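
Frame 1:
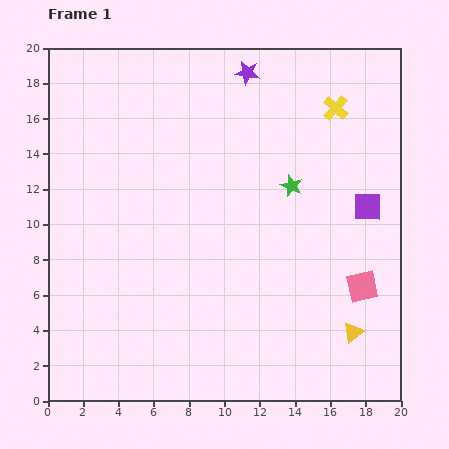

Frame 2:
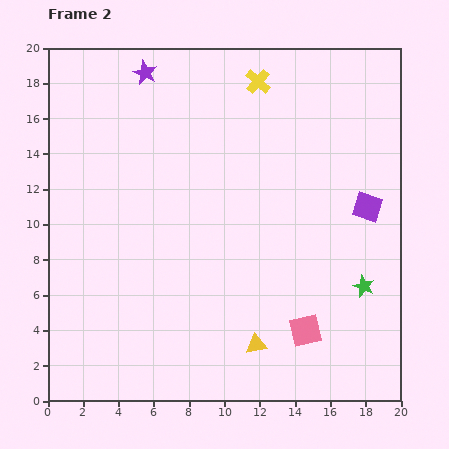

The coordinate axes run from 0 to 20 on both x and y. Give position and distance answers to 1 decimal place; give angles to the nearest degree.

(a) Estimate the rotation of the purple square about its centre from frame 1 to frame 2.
17° clockwise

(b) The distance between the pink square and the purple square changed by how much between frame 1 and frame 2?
+3.3

Distance in frame 1: 4.5. Distance in frame 2: 7.8.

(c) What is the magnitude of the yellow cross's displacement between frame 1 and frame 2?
4.6

The yellow cross moved from (16.3, 16.6) to (11.9, 18.1), a distance of √(4.4² + 1.5²) ≈ 4.6.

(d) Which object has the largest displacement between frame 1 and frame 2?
the green star

(moved 7.0; next 5.8)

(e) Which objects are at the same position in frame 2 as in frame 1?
the purple square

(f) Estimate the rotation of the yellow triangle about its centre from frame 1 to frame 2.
28° clockwise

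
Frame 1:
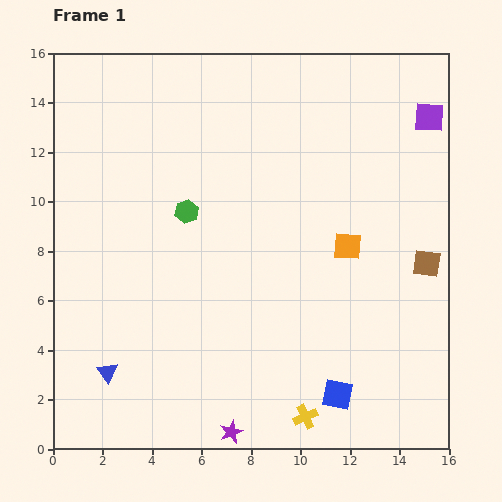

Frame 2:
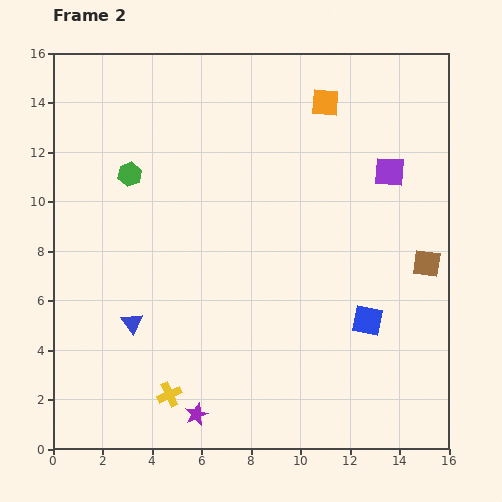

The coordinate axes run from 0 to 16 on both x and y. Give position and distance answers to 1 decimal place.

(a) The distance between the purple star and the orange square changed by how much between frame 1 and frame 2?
+4.7

Distance in frame 1: 8.9. Distance in frame 2: 13.6.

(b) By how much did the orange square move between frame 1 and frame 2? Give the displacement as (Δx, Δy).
(-0.9, 5.8)

The orange square was at (11.9, 8.2) in frame 1 and (11.0, 14.0) in frame 2.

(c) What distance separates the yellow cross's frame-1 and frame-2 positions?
5.6

The yellow cross moved from (10.2, 1.3) to (4.7, 2.2), a distance of √(5.5² + 0.9²) ≈ 5.6.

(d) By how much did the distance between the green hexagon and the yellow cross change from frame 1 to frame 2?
-0.6

Distance in frame 1: 9.6. Distance in frame 2: 9.0.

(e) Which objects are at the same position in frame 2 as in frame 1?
the brown square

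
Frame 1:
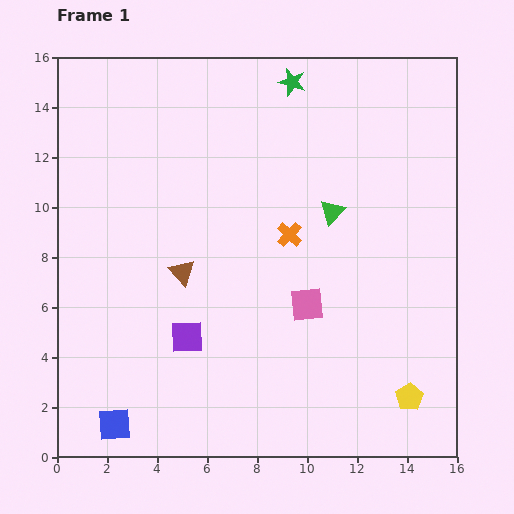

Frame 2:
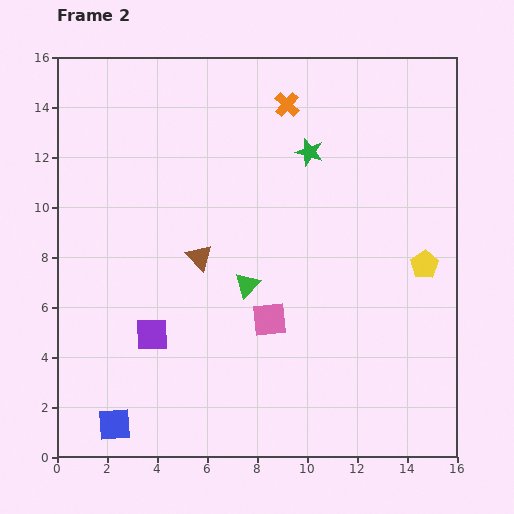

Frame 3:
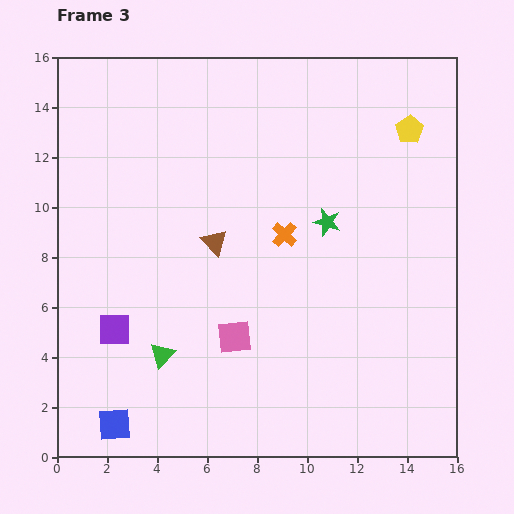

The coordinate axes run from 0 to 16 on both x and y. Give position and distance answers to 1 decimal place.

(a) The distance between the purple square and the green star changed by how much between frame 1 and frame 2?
-1.4

Distance in frame 1: 11.0. Distance in frame 2: 9.6.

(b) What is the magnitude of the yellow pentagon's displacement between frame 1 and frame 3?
10.7

The yellow pentagon moved from (14.1, 2.4) to (14.1, 13.1), a distance of √(0.0² + 10.7²) ≈ 10.7.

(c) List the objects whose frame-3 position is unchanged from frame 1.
the blue square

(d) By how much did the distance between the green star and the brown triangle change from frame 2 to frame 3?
-1.5

Distance in frame 2: 6.1. Distance in frame 3: 4.6.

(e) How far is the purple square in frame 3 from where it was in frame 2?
1.5

The purple square moved from (3.8, 4.9) to (2.3, 5.1), a distance of √(1.5² + 0.2²) ≈ 1.5.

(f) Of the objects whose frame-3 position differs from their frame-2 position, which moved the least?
the brown triangle

(moved 0.8)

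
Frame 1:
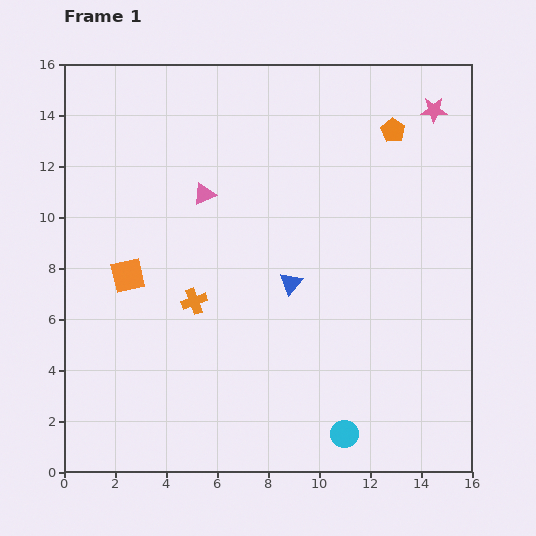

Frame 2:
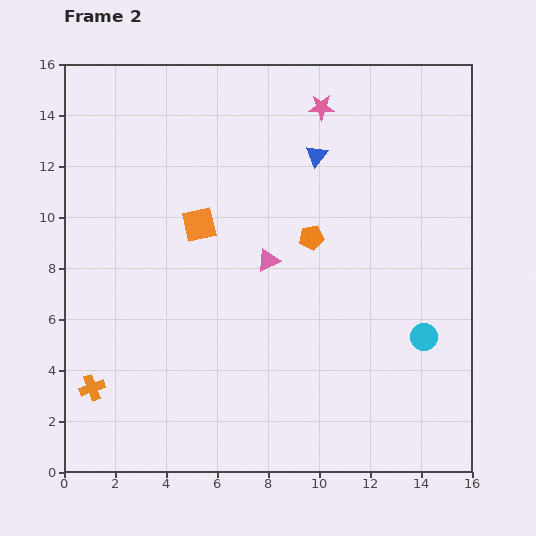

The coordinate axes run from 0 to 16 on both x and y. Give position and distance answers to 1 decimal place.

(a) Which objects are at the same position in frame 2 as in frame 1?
none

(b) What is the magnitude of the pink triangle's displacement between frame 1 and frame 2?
3.6

The pink triangle moved from (5.5, 10.9) to (8.0, 8.3), a distance of √(2.5² + 2.6²) ≈ 3.6.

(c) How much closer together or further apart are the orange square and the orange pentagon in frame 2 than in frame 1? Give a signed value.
-7.5

Distance in frame 1: 11.9. Distance in frame 2: 4.4.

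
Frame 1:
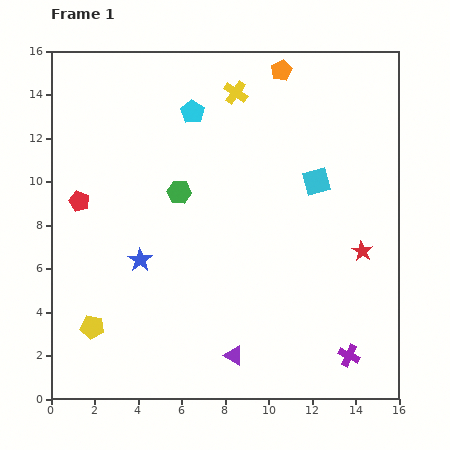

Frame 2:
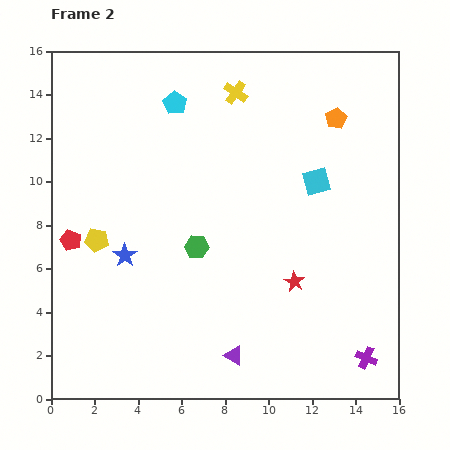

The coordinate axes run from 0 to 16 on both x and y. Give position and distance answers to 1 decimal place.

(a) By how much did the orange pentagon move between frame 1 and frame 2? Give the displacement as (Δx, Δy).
(2.5, -2.2)

The orange pentagon was at (10.6, 15.1) in frame 1 and (13.1, 12.9) in frame 2.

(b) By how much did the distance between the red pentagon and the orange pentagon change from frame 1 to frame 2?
+2.3

Distance in frame 1: 11.1. Distance in frame 2: 13.4.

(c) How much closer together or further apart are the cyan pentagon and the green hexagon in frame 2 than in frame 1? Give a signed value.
+3.0

Distance in frame 1: 3.7. Distance in frame 2: 6.7.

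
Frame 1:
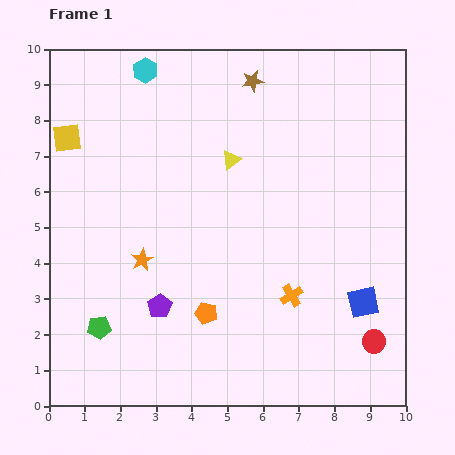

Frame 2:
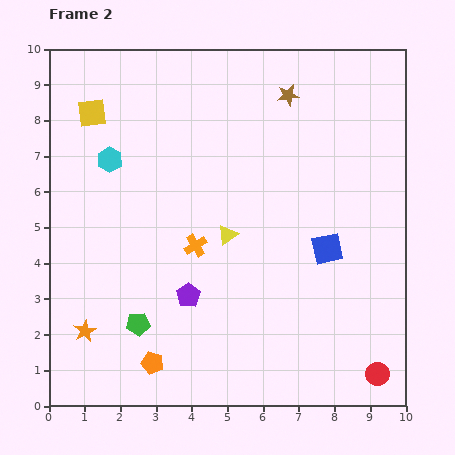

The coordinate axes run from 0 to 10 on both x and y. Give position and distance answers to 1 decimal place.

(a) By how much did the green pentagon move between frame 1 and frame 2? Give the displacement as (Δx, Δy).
(1.1, 0.1)

The green pentagon was at (1.4, 2.2) in frame 1 and (2.5, 2.3) in frame 2.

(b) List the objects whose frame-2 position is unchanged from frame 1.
none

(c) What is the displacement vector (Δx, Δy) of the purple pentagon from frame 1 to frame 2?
(0.8, 0.3)

The purple pentagon was at (3.1, 2.8) in frame 1 and (3.9, 3.1) in frame 2.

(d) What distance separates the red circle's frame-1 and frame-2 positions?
0.9

The red circle moved from (9.1, 1.8) to (9.2, 0.9), a distance of √(0.1² + 0.9²) ≈ 0.9.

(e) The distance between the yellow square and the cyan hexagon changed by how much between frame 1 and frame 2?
-1.5

Distance in frame 1: 2.9. Distance in frame 2: 1.4.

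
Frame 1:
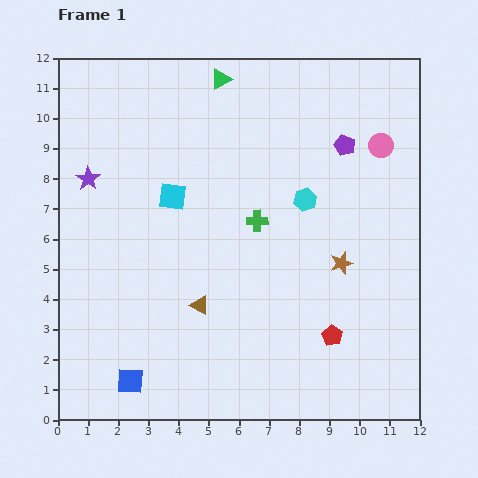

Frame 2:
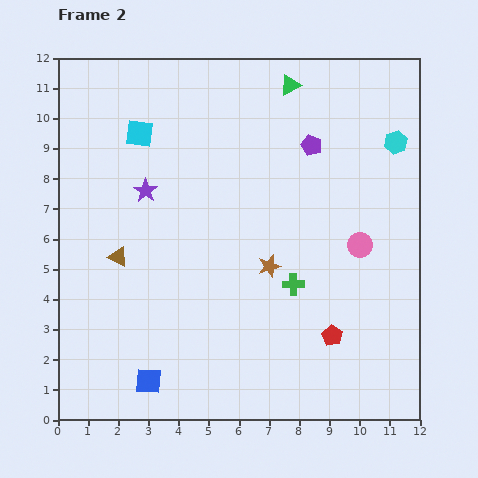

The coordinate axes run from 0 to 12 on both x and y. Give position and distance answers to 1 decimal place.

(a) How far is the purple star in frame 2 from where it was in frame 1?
1.9

The purple star moved from (1.0, 8.0) to (2.9, 7.6), a distance of √(1.9² + 0.4²) ≈ 1.9.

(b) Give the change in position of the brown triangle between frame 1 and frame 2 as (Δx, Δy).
(-2.7, 1.6)

The brown triangle was at (4.7, 3.8) in frame 1 and (2.0, 5.4) in frame 2.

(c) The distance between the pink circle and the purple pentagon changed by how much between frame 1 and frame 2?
+2.5

Distance in frame 1: 1.2. Distance in frame 2: 3.7.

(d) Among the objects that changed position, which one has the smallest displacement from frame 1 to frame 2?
the blue square

(moved 0.6)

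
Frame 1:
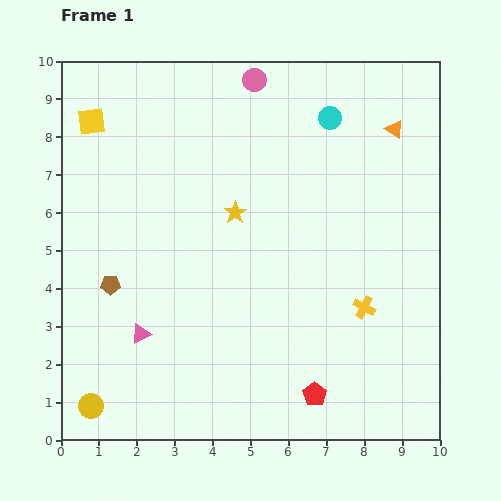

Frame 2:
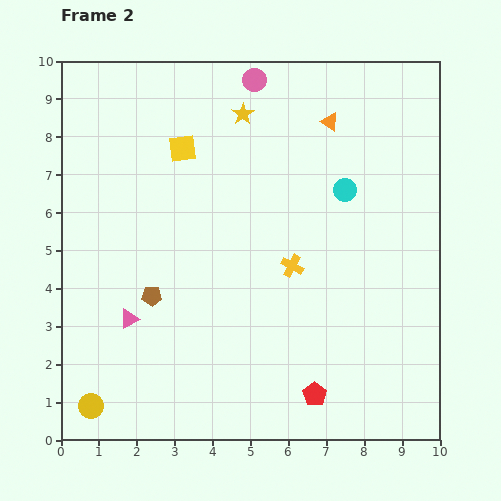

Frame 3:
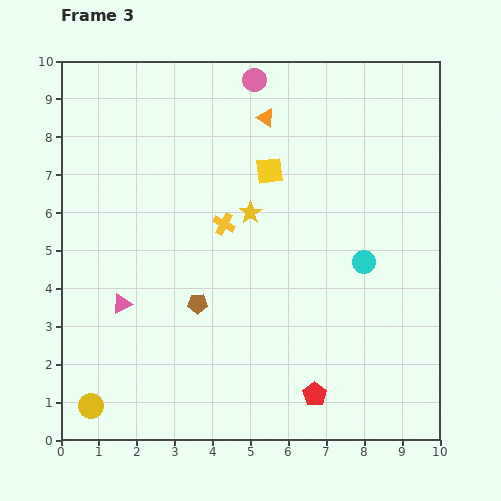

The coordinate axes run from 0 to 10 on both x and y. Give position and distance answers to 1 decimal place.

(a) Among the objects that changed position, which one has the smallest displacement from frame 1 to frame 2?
the pink triangle

(moved 0.5)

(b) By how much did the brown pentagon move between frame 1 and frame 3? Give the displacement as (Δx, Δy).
(2.3, -0.5)

The brown pentagon was at (1.3, 4.1) in frame 1 and (3.6, 3.6) in frame 3.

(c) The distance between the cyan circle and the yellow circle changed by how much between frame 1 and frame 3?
-1.8

Distance in frame 1: 9.9. Distance in frame 3: 8.1.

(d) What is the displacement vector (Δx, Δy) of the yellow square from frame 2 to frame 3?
(2.3, -0.6)

The yellow square was at (3.2, 7.7) in frame 2 and (5.5, 7.1) in frame 3.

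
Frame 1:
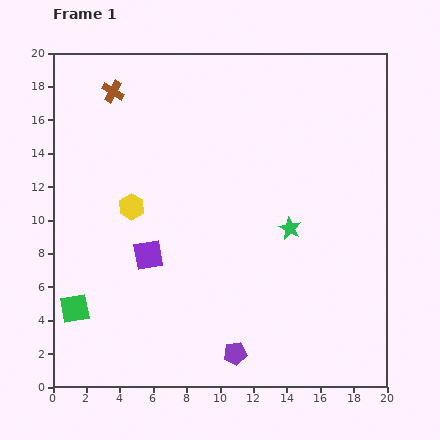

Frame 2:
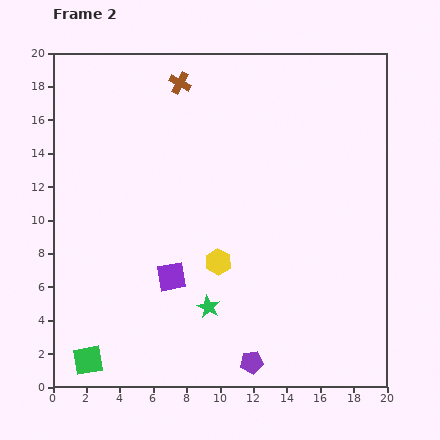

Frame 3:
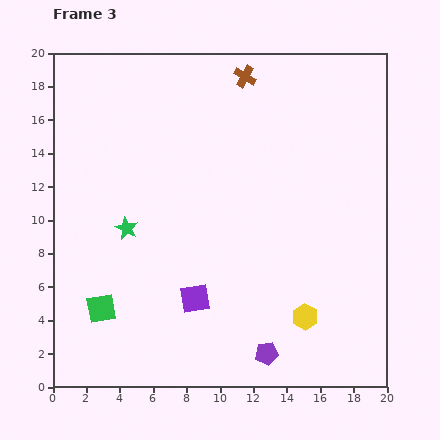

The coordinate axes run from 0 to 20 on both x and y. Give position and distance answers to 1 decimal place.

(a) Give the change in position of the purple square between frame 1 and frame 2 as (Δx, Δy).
(1.4, -1.3)

The purple square was at (5.7, 7.9) in frame 1 and (7.1, 6.6) in frame 2.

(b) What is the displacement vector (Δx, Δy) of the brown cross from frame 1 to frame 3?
(7.9, 0.9)

The brown cross was at (3.6, 17.7) in frame 1 and (11.5, 18.6) in frame 3.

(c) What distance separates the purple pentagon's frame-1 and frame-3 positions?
1.9

The purple pentagon moved from (10.9, 2.0) to (12.8, 2.0), a distance of √(1.9² + 0.0²) ≈ 1.9.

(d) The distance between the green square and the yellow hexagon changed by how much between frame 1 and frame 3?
+5.2

Distance in frame 1: 7.0. Distance in frame 3: 12.2.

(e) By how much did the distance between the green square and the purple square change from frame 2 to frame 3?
-1.5

Distance in frame 2: 7.1. Distance in frame 3: 5.6.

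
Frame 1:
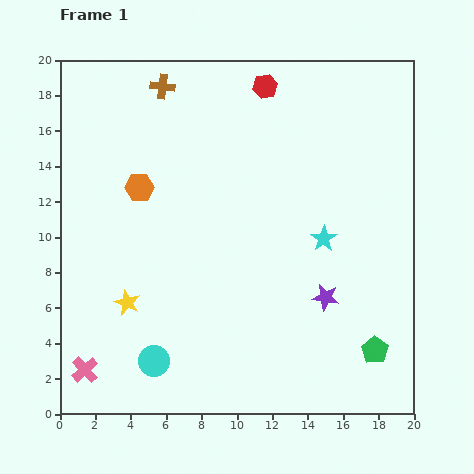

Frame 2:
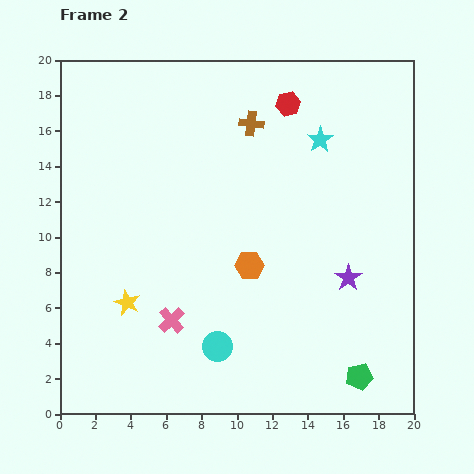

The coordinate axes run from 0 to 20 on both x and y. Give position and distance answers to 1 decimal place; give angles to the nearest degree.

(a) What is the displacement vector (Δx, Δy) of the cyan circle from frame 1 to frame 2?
(3.6, 0.8)

The cyan circle was at (5.3, 3.0) in frame 1 and (8.9, 3.8) in frame 2.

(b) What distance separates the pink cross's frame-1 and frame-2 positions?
5.6

The pink cross moved from (1.4, 2.5) to (6.3, 5.3), a distance of √(4.9² + 2.8²) ≈ 5.6.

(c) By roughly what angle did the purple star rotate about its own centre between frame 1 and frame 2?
27° clockwise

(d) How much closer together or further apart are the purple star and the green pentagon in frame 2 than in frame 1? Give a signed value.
+1.5

Distance in frame 1: 4.1. Distance in frame 2: 5.6.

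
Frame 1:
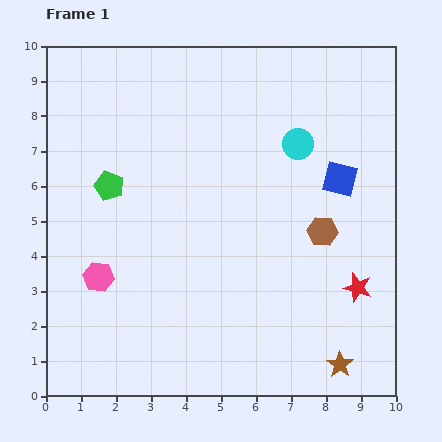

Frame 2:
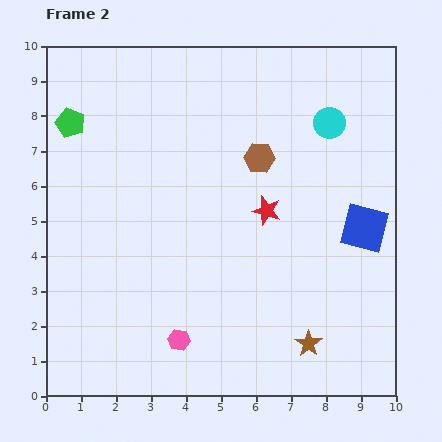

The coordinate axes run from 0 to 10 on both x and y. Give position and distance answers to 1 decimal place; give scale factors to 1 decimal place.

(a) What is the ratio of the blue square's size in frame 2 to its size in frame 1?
1.4×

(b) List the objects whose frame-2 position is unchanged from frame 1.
none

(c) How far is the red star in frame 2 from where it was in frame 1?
3.4

The red star moved from (8.9, 3.1) to (6.3, 5.3), a distance of √(2.6² + 2.2²) ≈ 3.4.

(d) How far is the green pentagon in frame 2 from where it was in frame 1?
2.1

The green pentagon moved from (1.8, 6.0) to (0.7, 7.8), a distance of √(1.1² + 1.8²) ≈ 2.1.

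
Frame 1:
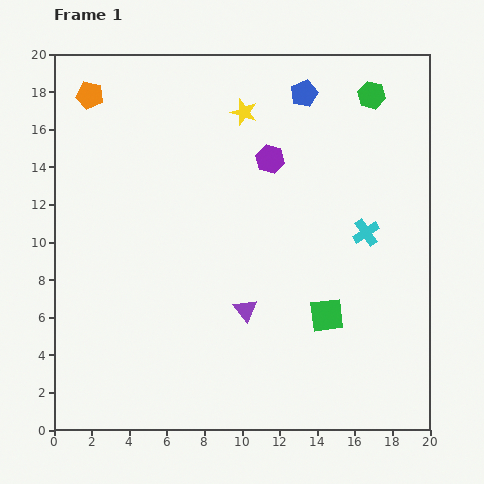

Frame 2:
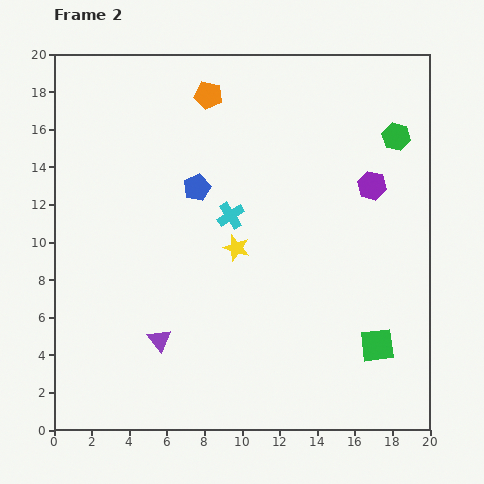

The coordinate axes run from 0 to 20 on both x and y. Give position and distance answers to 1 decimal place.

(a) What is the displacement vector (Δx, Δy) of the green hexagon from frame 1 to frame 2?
(1.3, -2.2)

The green hexagon was at (16.9, 17.8) in frame 1 and (18.2, 15.6) in frame 2.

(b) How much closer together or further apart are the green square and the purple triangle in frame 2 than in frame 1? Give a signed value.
+7.3

Distance in frame 1: 4.3. Distance in frame 2: 11.6.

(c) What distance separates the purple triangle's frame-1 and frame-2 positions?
4.9

The purple triangle moved from (10.2, 6.4) to (5.6, 4.8), a distance of √(4.6² + 1.6²) ≈ 4.9.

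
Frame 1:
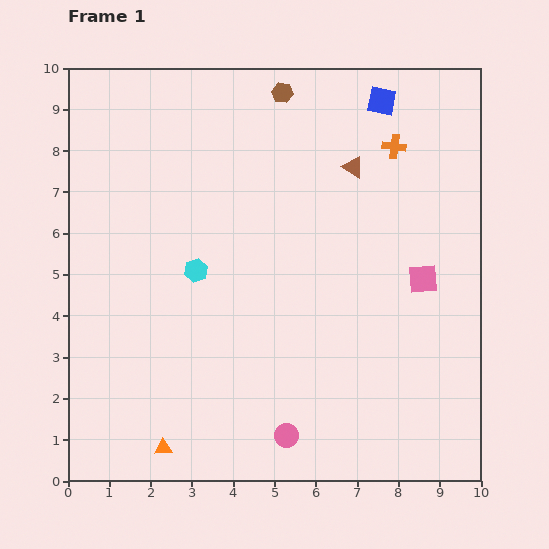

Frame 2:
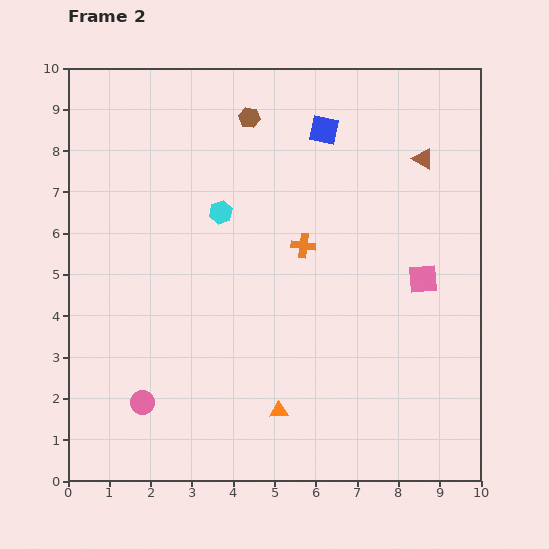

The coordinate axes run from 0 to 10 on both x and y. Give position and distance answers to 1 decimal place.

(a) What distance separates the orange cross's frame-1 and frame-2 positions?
3.3

The orange cross moved from (7.9, 8.1) to (5.7, 5.7), a distance of √(2.2² + 2.4²) ≈ 3.3.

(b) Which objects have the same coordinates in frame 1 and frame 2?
the pink square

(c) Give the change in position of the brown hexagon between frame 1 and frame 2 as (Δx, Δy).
(-0.8, -0.6)

The brown hexagon was at (5.2, 9.4) in frame 1 and (4.4, 8.8) in frame 2.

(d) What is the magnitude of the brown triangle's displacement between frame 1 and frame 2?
1.7

The brown triangle moved from (6.9, 7.6) to (8.6, 7.8), a distance of √(1.7² + 0.2²) ≈ 1.7.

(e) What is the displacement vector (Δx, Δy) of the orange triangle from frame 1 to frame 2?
(2.8, 0.9)

The orange triangle was at (2.3, 0.8) in frame 1 and (5.1, 1.7) in frame 2.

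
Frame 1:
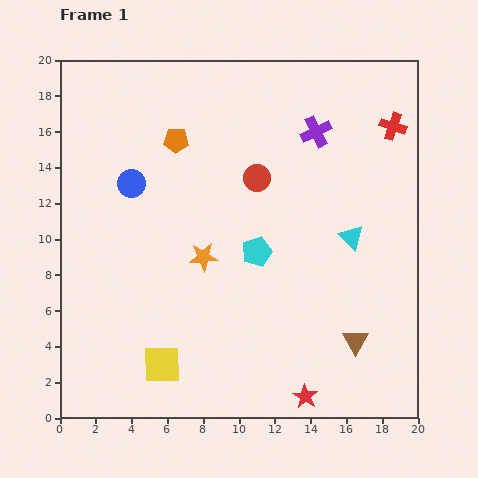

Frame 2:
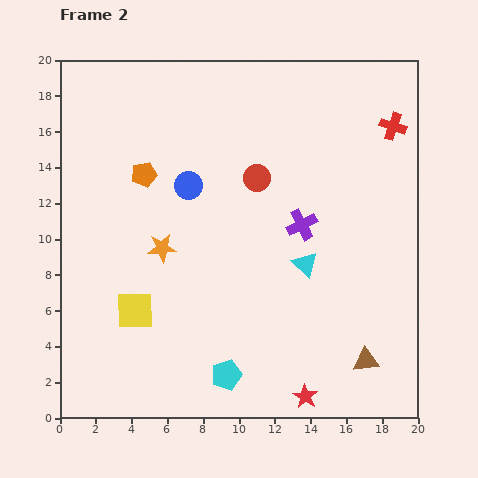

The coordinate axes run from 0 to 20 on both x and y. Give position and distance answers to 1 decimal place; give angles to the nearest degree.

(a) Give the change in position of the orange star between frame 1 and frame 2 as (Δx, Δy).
(-2.3, 0.5)

The orange star was at (8.0, 9.0) in frame 1 and (5.7, 9.5) in frame 2.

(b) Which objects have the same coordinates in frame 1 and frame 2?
the red cross, the red star, the red circle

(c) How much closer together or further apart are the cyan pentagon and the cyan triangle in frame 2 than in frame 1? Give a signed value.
+2.2

Distance in frame 1: 5.4. Distance in frame 2: 7.6.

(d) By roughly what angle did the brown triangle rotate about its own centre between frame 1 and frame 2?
53° clockwise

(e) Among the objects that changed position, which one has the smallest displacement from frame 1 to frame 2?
the brown triangle

(moved 1.3)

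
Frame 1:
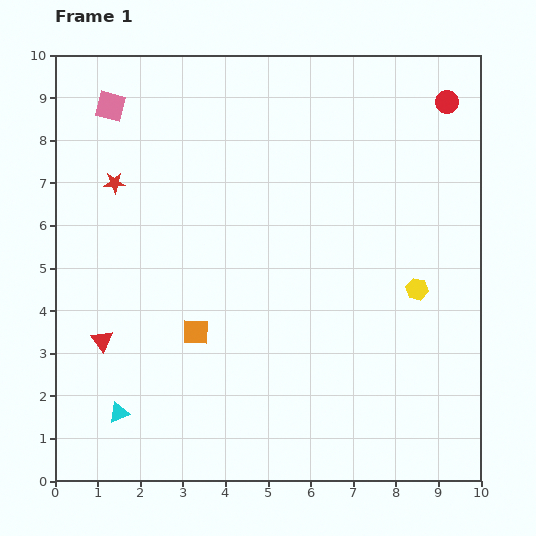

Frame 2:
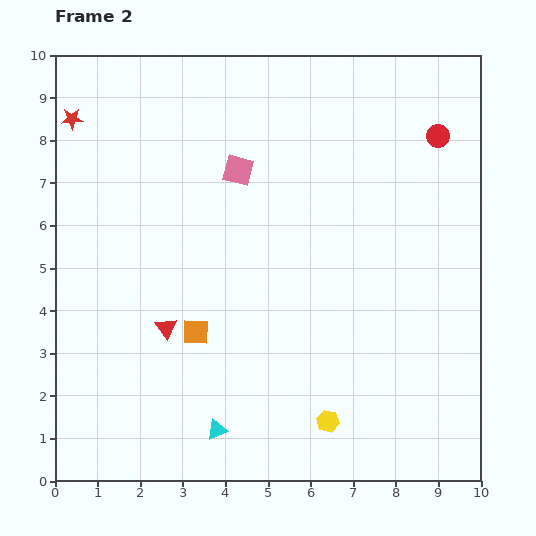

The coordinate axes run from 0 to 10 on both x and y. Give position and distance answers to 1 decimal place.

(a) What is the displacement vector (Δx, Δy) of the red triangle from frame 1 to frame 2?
(1.5, 0.3)

The red triangle was at (1.1, 3.3) in frame 1 and (2.6, 3.6) in frame 2.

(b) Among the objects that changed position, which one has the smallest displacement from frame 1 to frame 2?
the red circle

(moved 0.8)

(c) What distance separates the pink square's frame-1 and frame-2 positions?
3.4

The pink square moved from (1.3, 8.8) to (4.3, 7.3), a distance of √(3.0² + 1.5²) ≈ 3.4.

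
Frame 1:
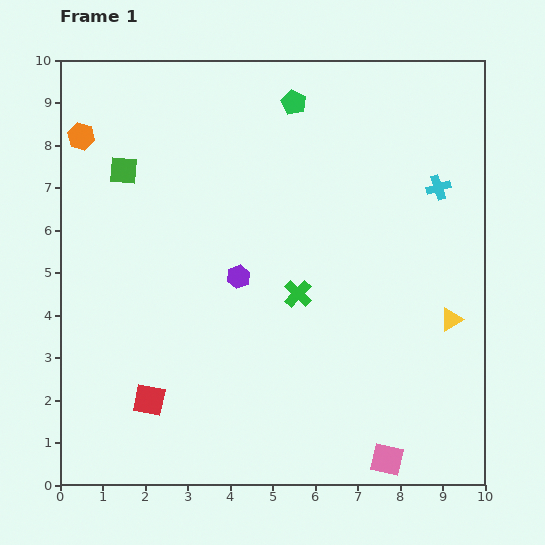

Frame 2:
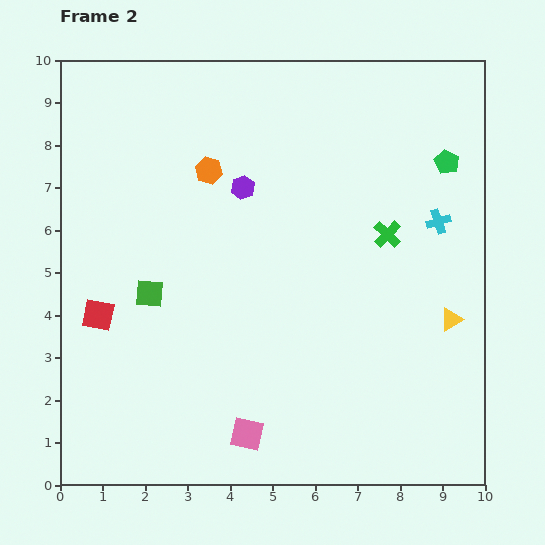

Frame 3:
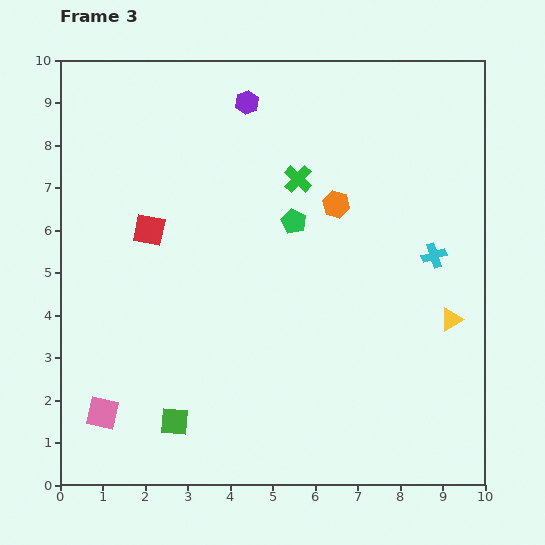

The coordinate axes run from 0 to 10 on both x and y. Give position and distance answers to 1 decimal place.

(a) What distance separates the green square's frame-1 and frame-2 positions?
3.0

The green square moved from (1.5, 7.4) to (2.1, 4.5), a distance of √(0.6² + 2.9²) ≈ 3.0.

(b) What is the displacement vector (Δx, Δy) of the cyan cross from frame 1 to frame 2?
(0.0, -0.8)

The cyan cross was at (8.9, 7.0) in frame 1 and (8.9, 6.2) in frame 2.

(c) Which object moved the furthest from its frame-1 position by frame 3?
the pink square

(moved 6.8; next 6.2)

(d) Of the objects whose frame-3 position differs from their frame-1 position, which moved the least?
the cyan cross

(moved 1.6)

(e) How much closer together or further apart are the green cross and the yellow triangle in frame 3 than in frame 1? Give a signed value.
+1.3

Distance in frame 1: 3.6. Distance in frame 3: 4.9.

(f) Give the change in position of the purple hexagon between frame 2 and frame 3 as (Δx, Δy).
(0.1, 2.0)

The purple hexagon was at (4.3, 7.0) in frame 2 and (4.4, 9.0) in frame 3.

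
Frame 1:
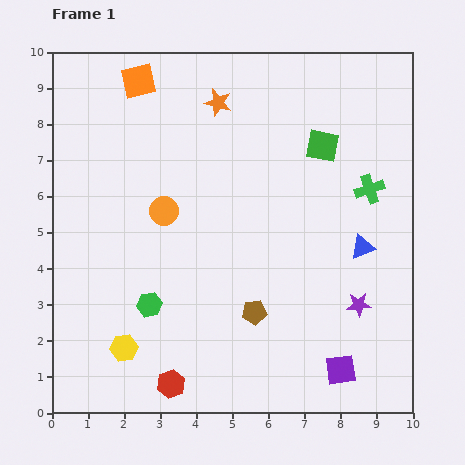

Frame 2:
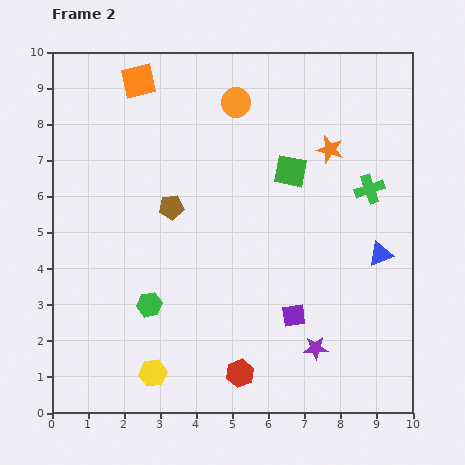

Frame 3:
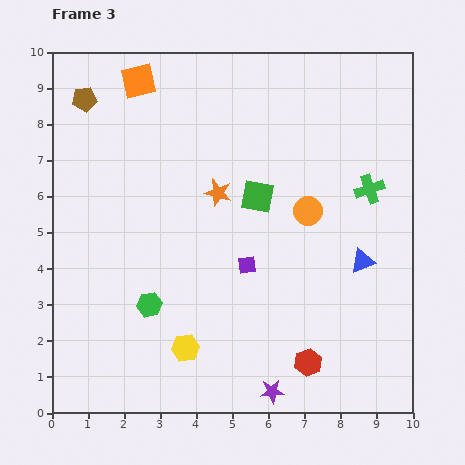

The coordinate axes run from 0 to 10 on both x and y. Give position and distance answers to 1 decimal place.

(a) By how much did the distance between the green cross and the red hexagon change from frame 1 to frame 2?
-1.5

Distance in frame 1: 7.7. Distance in frame 2: 6.2.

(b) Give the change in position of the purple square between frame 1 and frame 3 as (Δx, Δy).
(-2.6, 2.9)

The purple square was at (8.0, 1.2) in frame 1 and (5.4, 4.1) in frame 3.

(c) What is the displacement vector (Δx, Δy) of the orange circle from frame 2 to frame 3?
(2.0, -3.0)

The orange circle was at (5.1, 8.6) in frame 2 and (7.1, 5.6) in frame 3.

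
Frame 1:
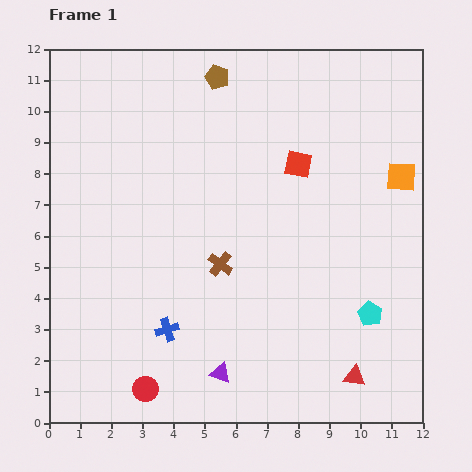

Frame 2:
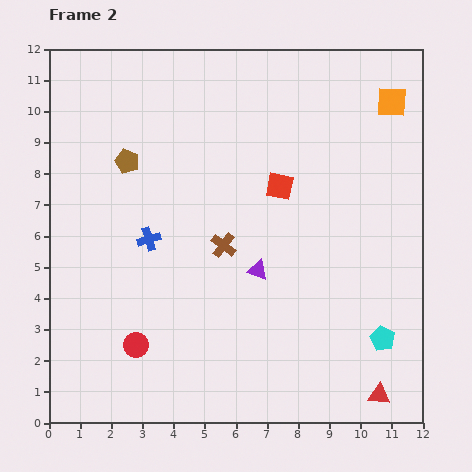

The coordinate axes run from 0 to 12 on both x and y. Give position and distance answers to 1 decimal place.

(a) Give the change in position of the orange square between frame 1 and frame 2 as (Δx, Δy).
(-0.3, 2.4)

The orange square was at (11.3, 7.9) in frame 1 and (11.0, 10.3) in frame 2.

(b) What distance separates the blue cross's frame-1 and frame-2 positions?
3.0

The blue cross moved from (3.8, 3.0) to (3.2, 5.9), a distance of √(0.6² + 2.9²) ≈ 3.0.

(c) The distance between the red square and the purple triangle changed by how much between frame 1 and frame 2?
-4.4

Distance in frame 1: 7.2. Distance in frame 2: 2.8.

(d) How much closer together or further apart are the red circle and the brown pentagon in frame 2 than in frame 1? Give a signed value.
-4.4

Distance in frame 1: 10.3. Distance in frame 2: 5.9.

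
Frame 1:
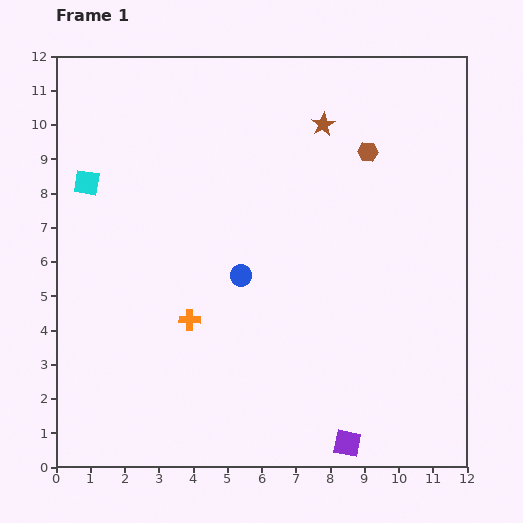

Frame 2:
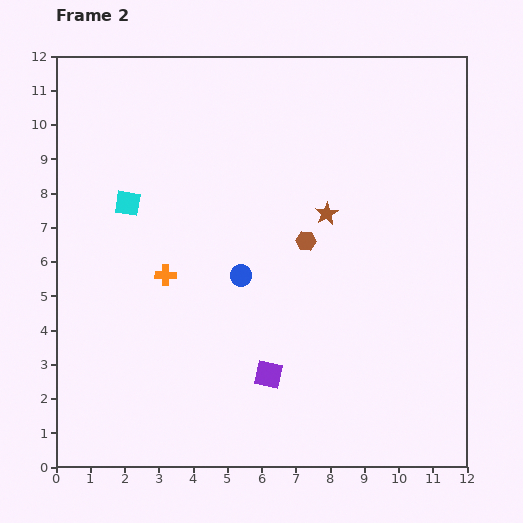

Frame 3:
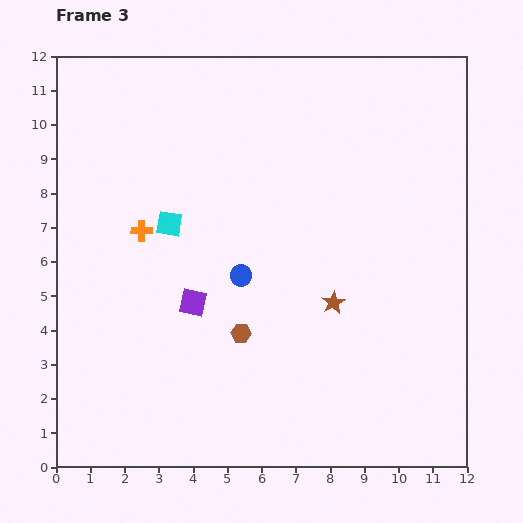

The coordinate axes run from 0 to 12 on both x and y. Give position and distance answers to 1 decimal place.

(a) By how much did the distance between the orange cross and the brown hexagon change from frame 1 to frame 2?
-2.9

Distance in frame 1: 7.1. Distance in frame 2: 4.2.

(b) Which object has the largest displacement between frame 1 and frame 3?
the brown hexagon

(moved 6.5; next 6.1)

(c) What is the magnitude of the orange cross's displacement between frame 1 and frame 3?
3.0

The orange cross moved from (3.9, 4.3) to (2.5, 6.9), a distance of √(1.4² + 2.6²) ≈ 3.0.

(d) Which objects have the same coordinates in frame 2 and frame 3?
the blue circle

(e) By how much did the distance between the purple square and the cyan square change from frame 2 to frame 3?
-4.1

Distance in frame 2: 6.5. Distance in frame 3: 2.4.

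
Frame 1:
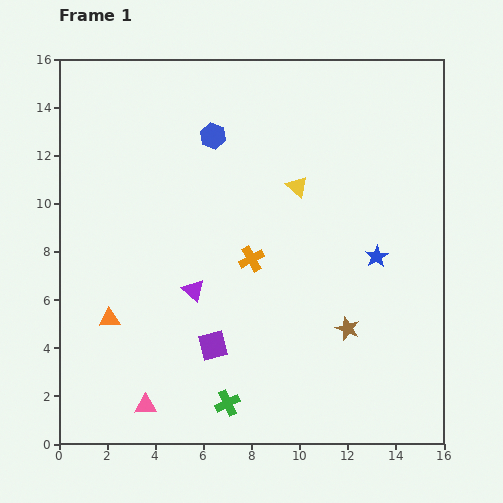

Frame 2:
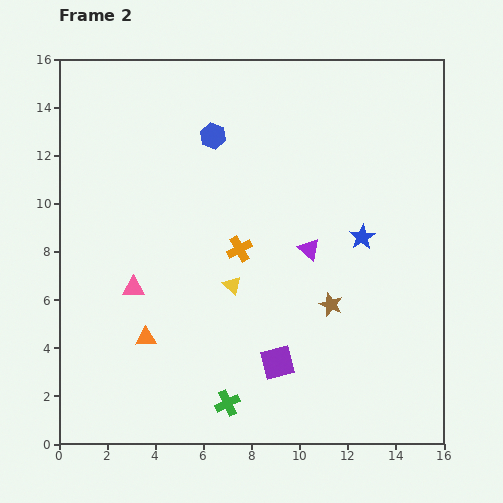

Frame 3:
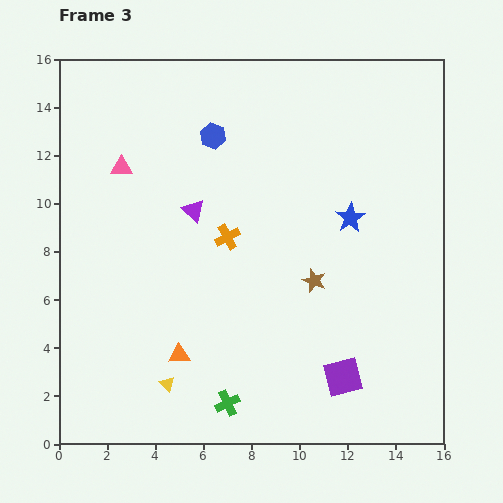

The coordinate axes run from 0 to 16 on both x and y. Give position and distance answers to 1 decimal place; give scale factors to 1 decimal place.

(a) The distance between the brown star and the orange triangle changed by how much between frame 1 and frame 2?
-2.1

Distance in frame 1: 9.9. Distance in frame 2: 7.8.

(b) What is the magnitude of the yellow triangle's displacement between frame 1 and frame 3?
9.8

The yellow triangle moved from (9.9, 10.7) to (4.5, 2.5), a distance of √(5.4² + 8.2²) ≈ 9.8.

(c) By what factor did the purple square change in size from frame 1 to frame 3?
1.3×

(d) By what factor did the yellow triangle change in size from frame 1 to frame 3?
0.7×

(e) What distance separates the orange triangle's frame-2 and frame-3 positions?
1.6

The orange triangle moved from (3.6, 4.4) to (5.0, 3.7), a distance of √(1.4² + 0.7²) ≈ 1.6.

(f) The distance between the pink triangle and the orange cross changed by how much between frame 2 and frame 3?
+0.6

Distance in frame 2: 4.7. Distance in frame 3: 5.3.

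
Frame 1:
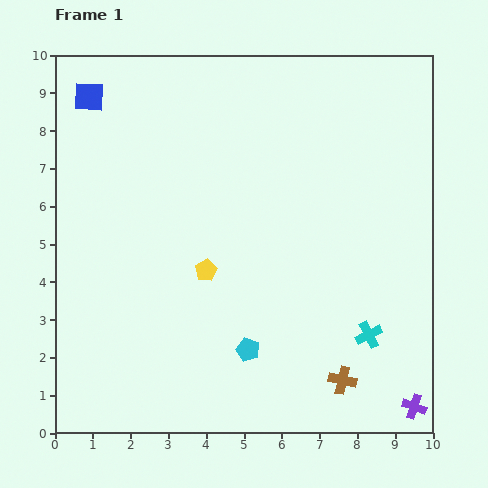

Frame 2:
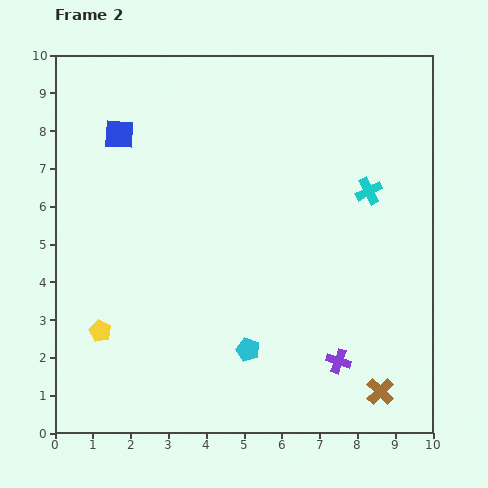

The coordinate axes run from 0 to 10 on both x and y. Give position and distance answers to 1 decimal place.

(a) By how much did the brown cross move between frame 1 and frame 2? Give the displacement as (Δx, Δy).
(1.0, -0.3)

The brown cross was at (7.6, 1.4) in frame 1 and (8.6, 1.1) in frame 2.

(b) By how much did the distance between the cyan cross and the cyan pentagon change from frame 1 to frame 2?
+2.1

Distance in frame 1: 3.2. Distance in frame 2: 5.3.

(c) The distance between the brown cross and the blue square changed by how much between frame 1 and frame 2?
-0.4

Distance in frame 1: 10.1. Distance in frame 2: 9.7.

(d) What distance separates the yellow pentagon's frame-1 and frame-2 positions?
3.2

The yellow pentagon moved from (4.0, 4.3) to (1.2, 2.7), a distance of √(2.8² + 1.6²) ≈ 3.2.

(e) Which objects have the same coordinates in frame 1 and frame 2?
the cyan pentagon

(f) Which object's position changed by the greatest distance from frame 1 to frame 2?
the cyan cross

(moved 3.8; next 3.2)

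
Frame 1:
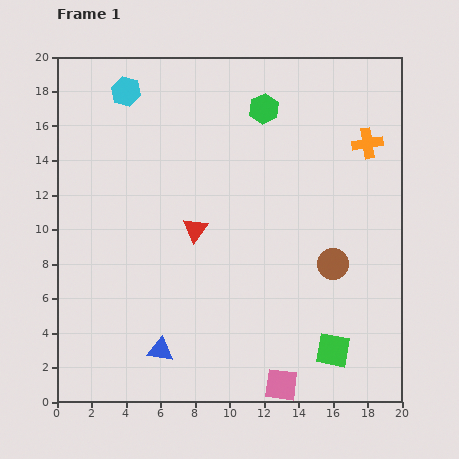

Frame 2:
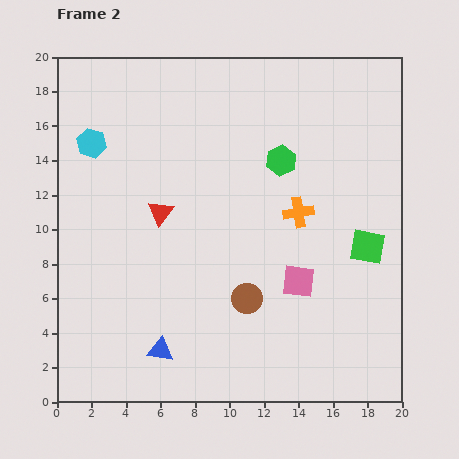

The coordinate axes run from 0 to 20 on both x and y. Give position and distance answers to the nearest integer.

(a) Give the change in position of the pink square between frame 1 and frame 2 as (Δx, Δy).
(1, 6)

The pink square was at (13, 1) in frame 1 and (14, 7) in frame 2.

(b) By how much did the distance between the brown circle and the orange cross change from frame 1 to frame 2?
-1

Distance in frame 1: 7. Distance in frame 2: 6.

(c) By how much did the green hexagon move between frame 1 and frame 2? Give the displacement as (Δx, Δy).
(1, -3)

The green hexagon was at (12, 17) in frame 1 and (13, 14) in frame 2.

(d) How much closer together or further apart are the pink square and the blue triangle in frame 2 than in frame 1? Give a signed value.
+2

Distance in frame 1: 7. Distance in frame 2: 9.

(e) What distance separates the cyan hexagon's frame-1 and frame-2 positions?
4

The cyan hexagon moved from (4, 18) to (2, 15), a distance of √(2² + 3²) ≈ 4.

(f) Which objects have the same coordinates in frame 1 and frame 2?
the blue triangle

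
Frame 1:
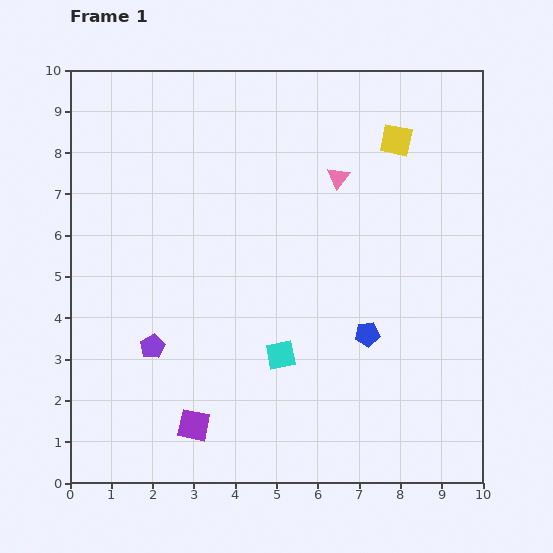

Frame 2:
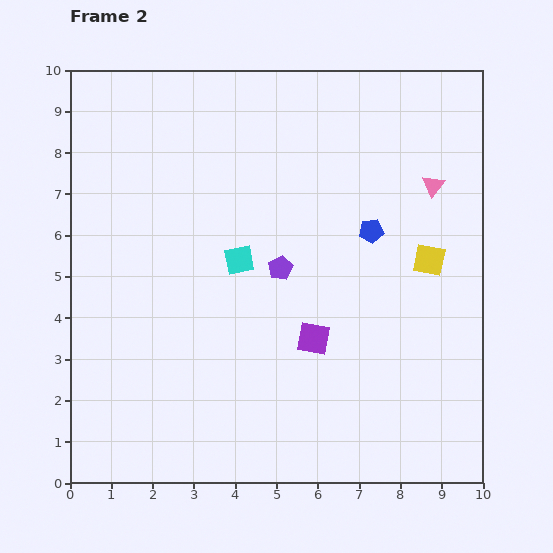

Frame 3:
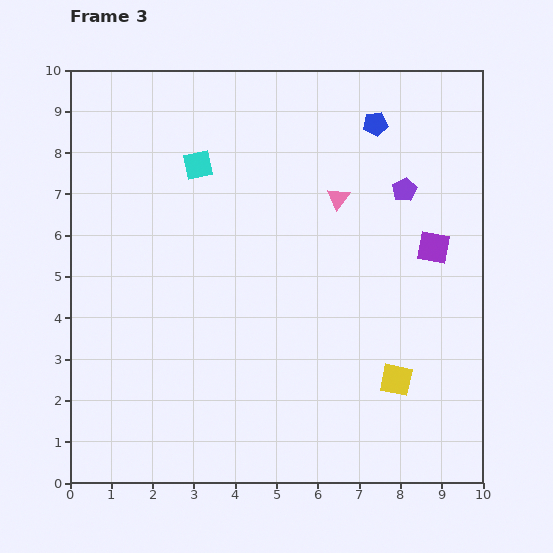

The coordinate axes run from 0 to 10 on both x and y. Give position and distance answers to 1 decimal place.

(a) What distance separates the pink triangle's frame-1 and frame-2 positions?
2.3

The pink triangle moved from (6.5, 7.4) to (8.8, 7.2), a distance of √(2.3² + 0.2²) ≈ 2.3.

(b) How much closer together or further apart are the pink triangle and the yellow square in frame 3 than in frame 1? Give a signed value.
+2.9

Distance in frame 1: 1.7. Distance in frame 3: 4.6.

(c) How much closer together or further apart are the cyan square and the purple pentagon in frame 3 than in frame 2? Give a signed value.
+4.0

Distance in frame 2: 1.0. Distance in frame 3: 5.0.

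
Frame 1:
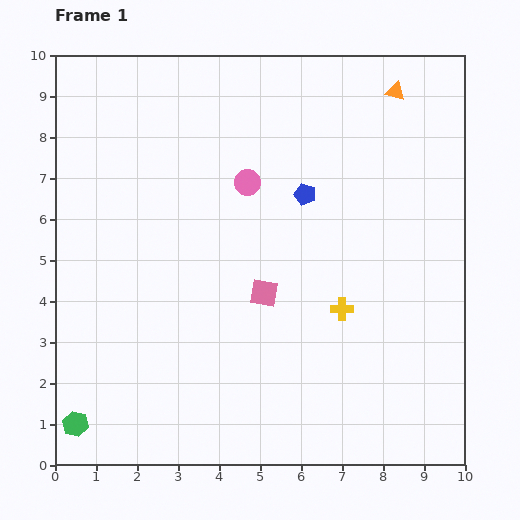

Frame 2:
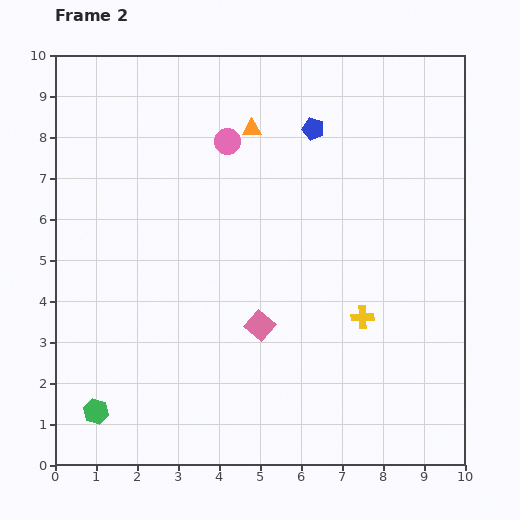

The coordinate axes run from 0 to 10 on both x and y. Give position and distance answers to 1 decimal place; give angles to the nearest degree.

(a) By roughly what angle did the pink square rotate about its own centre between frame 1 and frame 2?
31° clockwise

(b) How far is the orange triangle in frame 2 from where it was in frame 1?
3.6

The orange triangle moved from (8.3, 9.1) to (4.8, 8.2), a distance of √(3.5² + 0.9²) ≈ 3.6.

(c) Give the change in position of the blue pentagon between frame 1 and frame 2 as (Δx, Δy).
(0.2, 1.6)

The blue pentagon was at (6.1, 6.6) in frame 1 and (6.3, 8.2) in frame 2.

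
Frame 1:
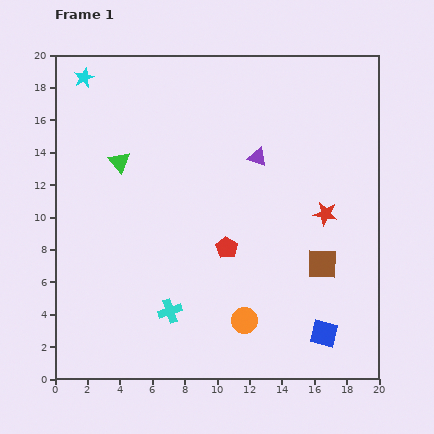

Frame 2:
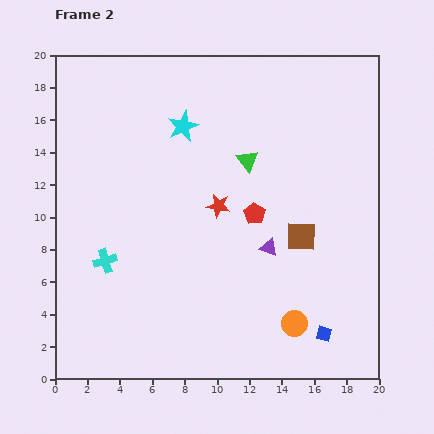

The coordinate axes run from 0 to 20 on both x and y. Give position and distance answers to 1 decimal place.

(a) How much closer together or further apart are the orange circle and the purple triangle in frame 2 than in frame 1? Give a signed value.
-5.1

Distance in frame 1: 10.1. Distance in frame 2: 5.0.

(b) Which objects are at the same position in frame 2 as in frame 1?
the blue square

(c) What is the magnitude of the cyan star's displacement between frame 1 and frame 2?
6.8

The cyan star moved from (1.8, 18.6) to (7.9, 15.6), a distance of √(6.1² + 3.0²) ≈ 6.8.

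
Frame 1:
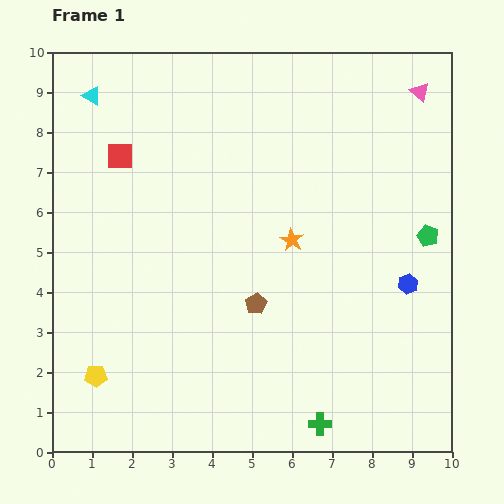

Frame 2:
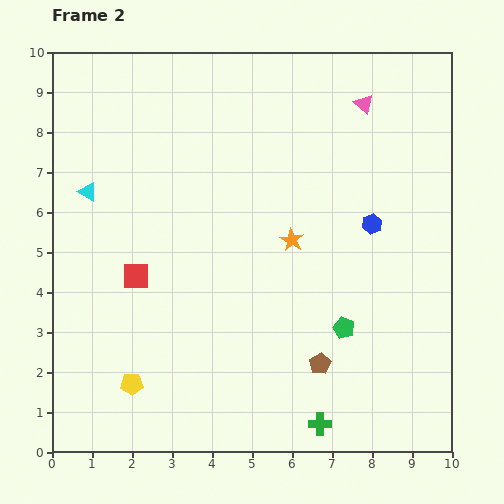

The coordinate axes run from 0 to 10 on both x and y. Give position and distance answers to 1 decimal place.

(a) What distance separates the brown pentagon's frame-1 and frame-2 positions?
2.2

The brown pentagon moved from (5.1, 3.7) to (6.7, 2.2), a distance of √(1.6² + 1.5²) ≈ 2.2.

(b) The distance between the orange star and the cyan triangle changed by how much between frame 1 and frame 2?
-1.0

Distance in frame 1: 6.2. Distance in frame 2: 5.2.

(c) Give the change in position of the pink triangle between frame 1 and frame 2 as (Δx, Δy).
(-1.4, -0.3)

The pink triangle was at (9.2, 9.0) in frame 1 and (7.8, 8.7) in frame 2.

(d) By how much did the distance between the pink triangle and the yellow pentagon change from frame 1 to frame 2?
-1.7

Distance in frame 1: 10.8. Distance in frame 2: 9.1.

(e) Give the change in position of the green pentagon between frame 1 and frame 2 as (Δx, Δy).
(-2.1, -2.3)

The green pentagon was at (9.4, 5.4) in frame 1 and (7.3, 3.1) in frame 2.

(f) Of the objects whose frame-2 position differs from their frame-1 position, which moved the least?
the yellow pentagon

(moved 0.9)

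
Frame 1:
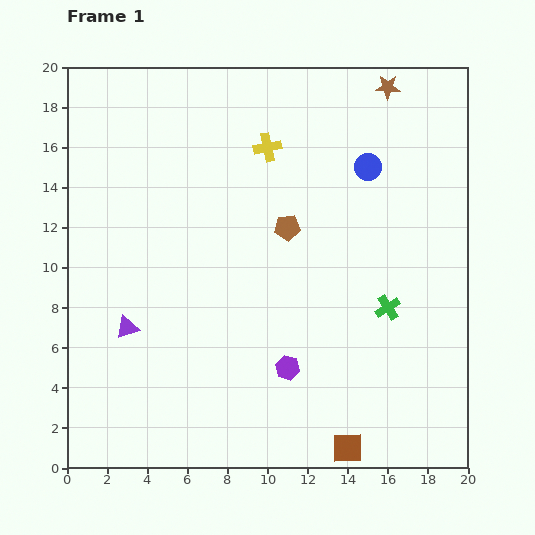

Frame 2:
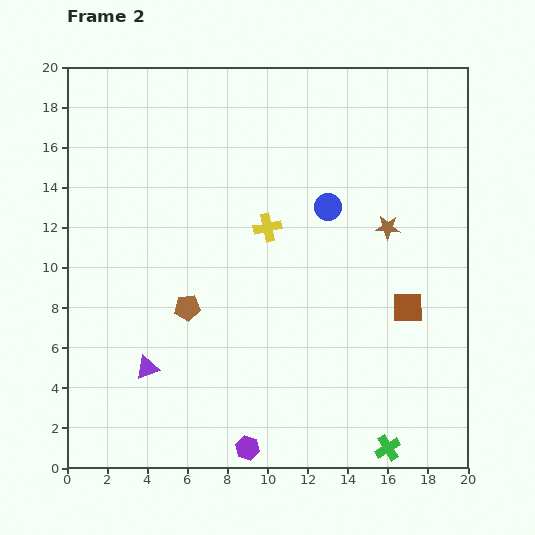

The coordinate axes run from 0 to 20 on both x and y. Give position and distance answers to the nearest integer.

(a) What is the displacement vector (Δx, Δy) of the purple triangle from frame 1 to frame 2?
(1, -2)

The purple triangle was at (3, 7) in frame 1 and (4, 5) in frame 2.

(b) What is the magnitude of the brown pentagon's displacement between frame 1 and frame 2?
6

The brown pentagon moved from (11, 12) to (6, 8), a distance of √(5² + 4²) ≈ 6.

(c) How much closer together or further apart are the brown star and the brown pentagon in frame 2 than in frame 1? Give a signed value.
+2

Distance in frame 1: 9. Distance in frame 2: 11.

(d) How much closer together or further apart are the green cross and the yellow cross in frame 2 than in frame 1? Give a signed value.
+3

Distance in frame 1: 10. Distance in frame 2: 13.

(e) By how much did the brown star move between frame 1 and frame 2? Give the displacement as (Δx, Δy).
(0, -7)

The brown star was at (16, 19) in frame 1 and (16, 12) in frame 2.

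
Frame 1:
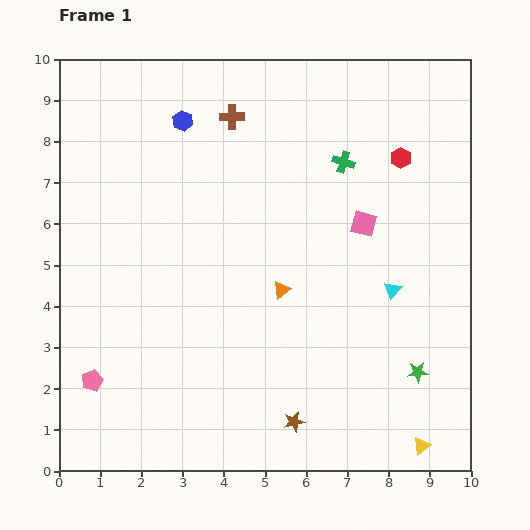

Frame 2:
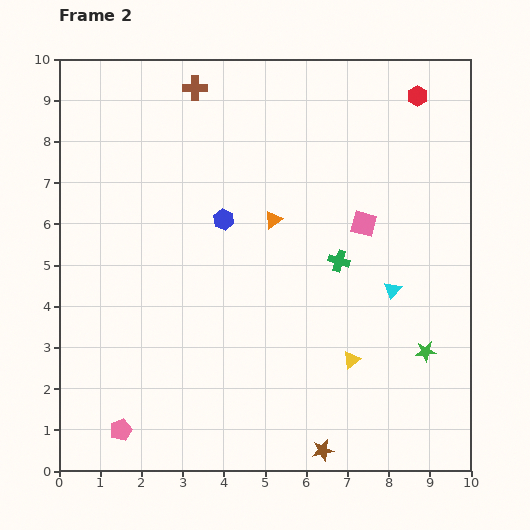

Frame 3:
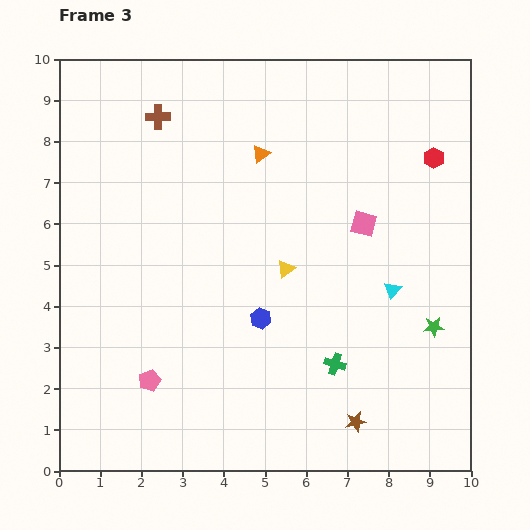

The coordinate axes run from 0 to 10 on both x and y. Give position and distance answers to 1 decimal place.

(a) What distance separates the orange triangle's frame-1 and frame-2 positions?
1.7

The orange triangle moved from (5.4, 4.4) to (5.2, 6.1), a distance of √(0.2² + 1.7²) ≈ 1.7.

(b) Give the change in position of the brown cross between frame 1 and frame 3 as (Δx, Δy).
(-1.8, 0.0)

The brown cross was at (4.2, 8.6) in frame 1 and (2.4, 8.6) in frame 3.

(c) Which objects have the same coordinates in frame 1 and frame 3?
the pink square, the cyan triangle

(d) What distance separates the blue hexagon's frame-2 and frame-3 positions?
2.6

The blue hexagon moved from (4.0, 6.1) to (4.9, 3.7), a distance of √(0.9² + 2.4²) ≈ 2.6.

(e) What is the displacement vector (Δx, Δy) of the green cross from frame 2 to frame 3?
(-0.1, -2.5)

The green cross was at (6.8, 5.1) in frame 2 and (6.7, 2.6) in frame 3.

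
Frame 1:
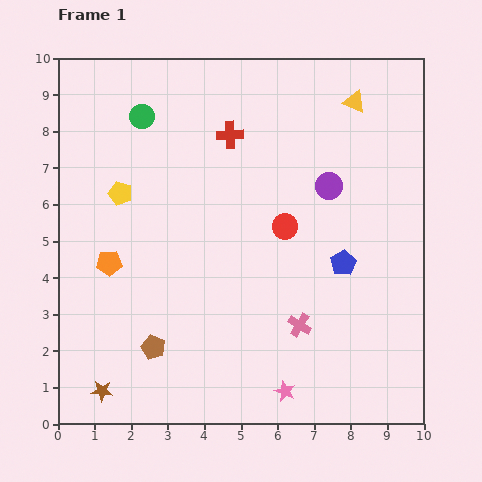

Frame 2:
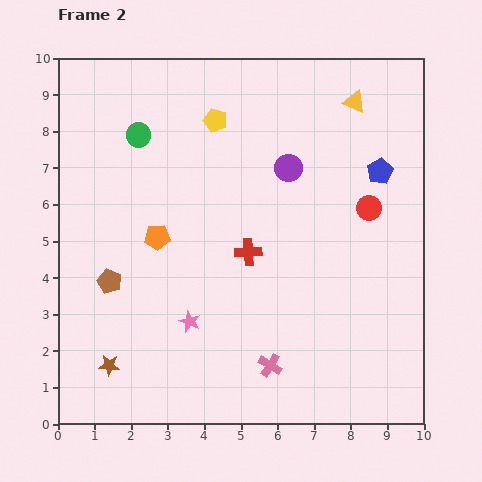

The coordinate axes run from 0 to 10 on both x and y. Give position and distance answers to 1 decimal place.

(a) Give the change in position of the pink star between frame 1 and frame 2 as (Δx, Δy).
(-2.6, 1.9)

The pink star was at (6.2, 0.9) in frame 1 and (3.6, 2.8) in frame 2.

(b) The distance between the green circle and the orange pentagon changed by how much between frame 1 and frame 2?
-1.3

Distance in frame 1: 4.1. Distance in frame 2: 2.8.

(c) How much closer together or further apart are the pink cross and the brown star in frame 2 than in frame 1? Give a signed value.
-1.3

Distance in frame 1: 5.7. Distance in frame 2: 4.4.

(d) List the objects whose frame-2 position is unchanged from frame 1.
the yellow triangle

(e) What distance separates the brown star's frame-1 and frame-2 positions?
0.7

The brown star moved from (1.2, 0.9) to (1.4, 1.6), a distance of √(0.2² + 0.7²) ≈ 0.7.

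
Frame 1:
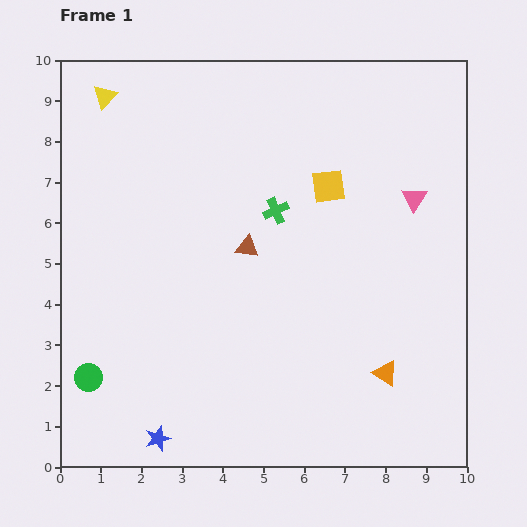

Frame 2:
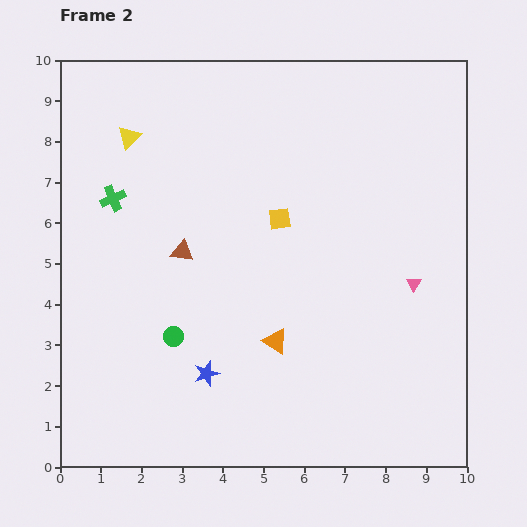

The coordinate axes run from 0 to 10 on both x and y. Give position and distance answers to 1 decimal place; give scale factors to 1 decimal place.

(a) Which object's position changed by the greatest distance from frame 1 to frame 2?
the green cross

(moved 4.0; next 2.8)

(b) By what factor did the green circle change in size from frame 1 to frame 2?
0.7×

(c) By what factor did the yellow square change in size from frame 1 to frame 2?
0.7×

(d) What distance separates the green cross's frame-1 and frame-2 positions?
4.0

The green cross moved from (5.3, 6.3) to (1.3, 6.6), a distance of √(4.0² + 0.3²) ≈ 4.0.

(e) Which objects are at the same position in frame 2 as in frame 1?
none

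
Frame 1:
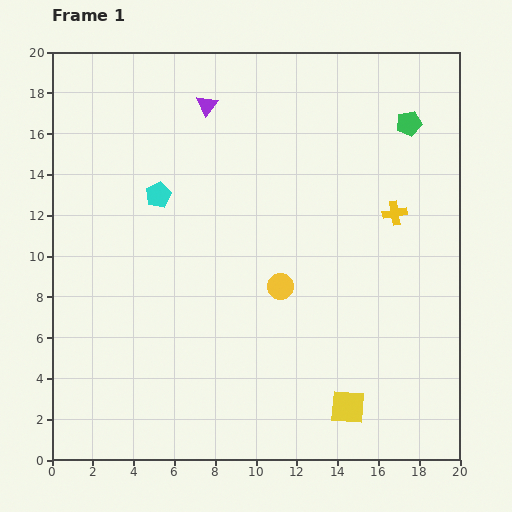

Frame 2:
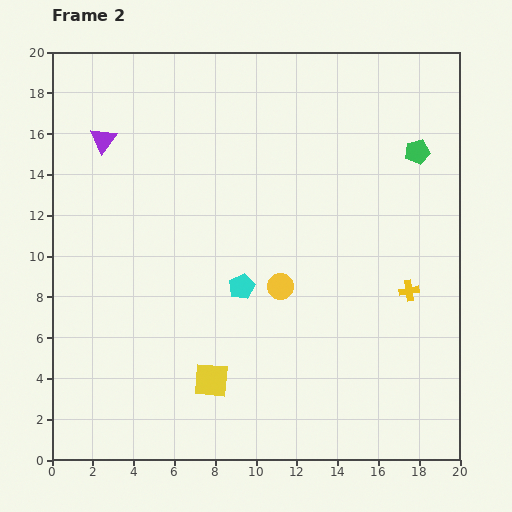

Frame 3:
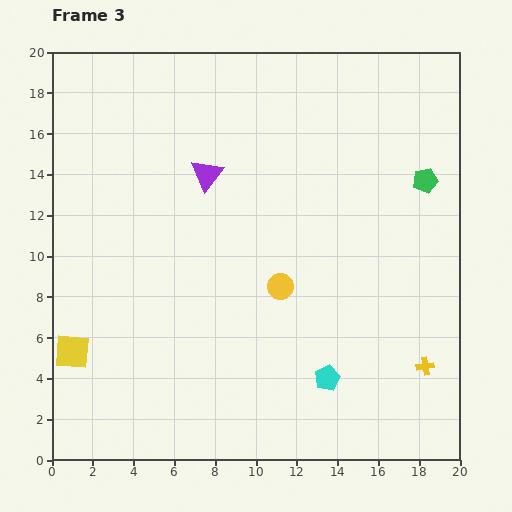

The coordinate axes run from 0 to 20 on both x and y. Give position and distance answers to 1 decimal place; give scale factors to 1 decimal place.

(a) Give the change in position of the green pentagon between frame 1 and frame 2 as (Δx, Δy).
(0.4, -1.4)

The green pentagon was at (17.5, 16.5) in frame 1 and (17.9, 15.1) in frame 2.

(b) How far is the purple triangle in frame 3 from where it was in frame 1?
3.4

The purple triangle moved from (7.6, 17.4) to (7.6, 14.0), a distance of √(0.0² + 3.4²) ≈ 3.4.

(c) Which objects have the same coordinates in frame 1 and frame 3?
the yellow circle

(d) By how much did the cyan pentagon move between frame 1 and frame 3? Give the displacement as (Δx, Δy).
(8.3, -9.0)

The cyan pentagon was at (5.2, 13.0) in frame 1 and (13.5, 4.0) in frame 3.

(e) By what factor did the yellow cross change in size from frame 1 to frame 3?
0.7×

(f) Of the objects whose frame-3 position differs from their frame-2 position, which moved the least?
the green pentagon

(moved 1.5)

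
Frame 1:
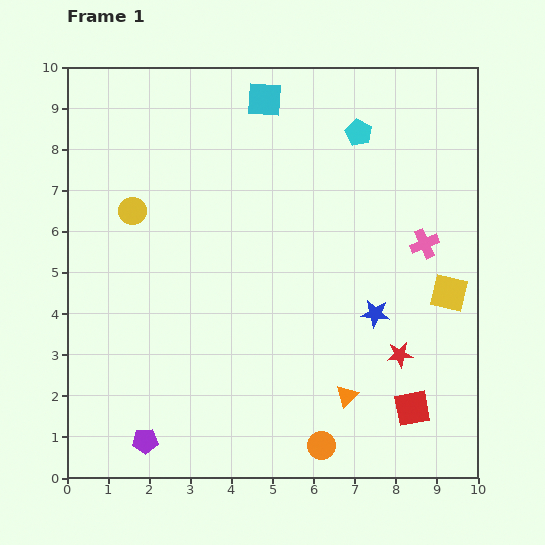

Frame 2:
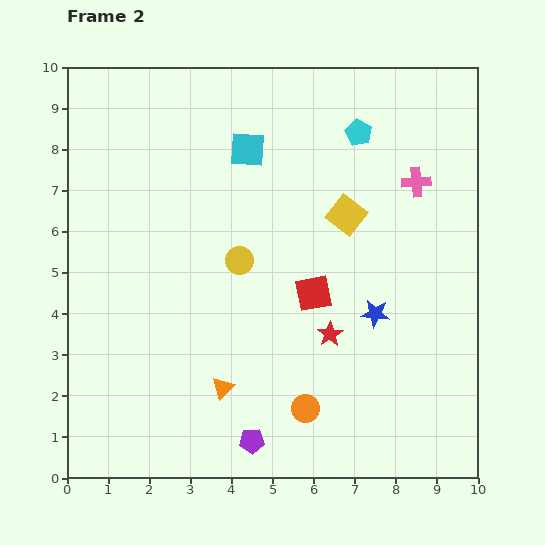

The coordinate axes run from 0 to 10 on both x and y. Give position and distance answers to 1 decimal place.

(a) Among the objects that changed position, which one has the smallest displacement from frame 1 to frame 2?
the orange circle

(moved 1.0)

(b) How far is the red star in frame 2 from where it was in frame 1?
1.8

The red star moved from (8.1, 3.0) to (6.4, 3.5), a distance of √(1.7² + 0.5²) ≈ 1.8.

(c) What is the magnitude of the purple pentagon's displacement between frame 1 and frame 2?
2.6

The purple pentagon moved from (1.9, 0.9) to (4.5, 0.9), a distance of √(2.6² + 0.0²) ≈ 2.6.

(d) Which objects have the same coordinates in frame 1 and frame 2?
the cyan pentagon, the blue star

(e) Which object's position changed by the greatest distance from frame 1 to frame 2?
the red square

(moved 3.7; next 3.1)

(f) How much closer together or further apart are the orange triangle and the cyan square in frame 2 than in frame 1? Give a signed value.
-1.7

Distance in frame 1: 7.5. Distance in frame 2: 5.8.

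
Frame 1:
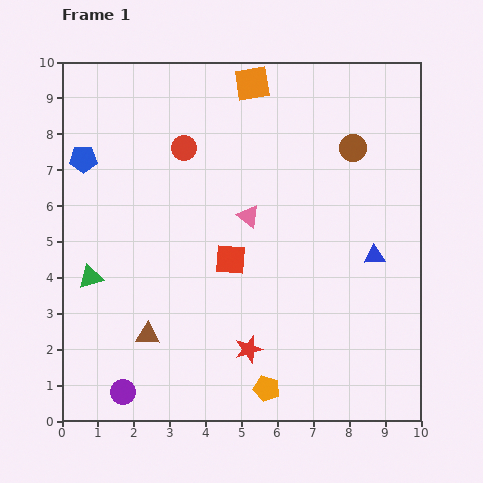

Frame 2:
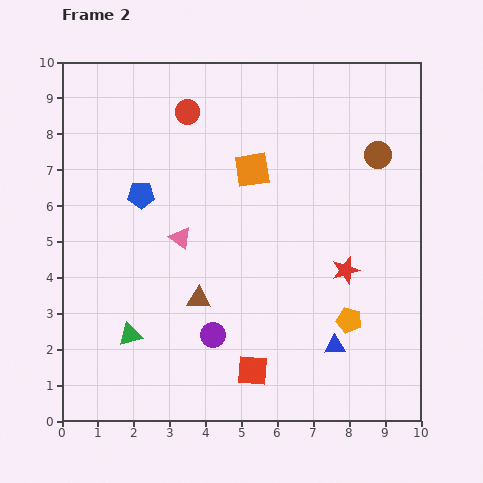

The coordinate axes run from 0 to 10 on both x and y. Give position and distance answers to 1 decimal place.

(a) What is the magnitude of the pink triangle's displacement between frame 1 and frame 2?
2.0

The pink triangle moved from (5.2, 5.7) to (3.3, 5.1), a distance of √(1.9² + 0.6²) ≈ 2.0.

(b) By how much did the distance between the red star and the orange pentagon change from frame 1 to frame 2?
+0.2

Distance in frame 1: 1.2. Distance in frame 2: 1.4.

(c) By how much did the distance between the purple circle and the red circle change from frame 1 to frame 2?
-0.8

Distance in frame 1: 7.0. Distance in frame 2: 6.2.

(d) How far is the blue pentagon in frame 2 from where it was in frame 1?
1.9

The blue pentagon moved from (0.6, 7.3) to (2.2, 6.3), a distance of √(1.6² + 1.0²) ≈ 1.9.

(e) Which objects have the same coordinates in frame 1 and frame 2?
none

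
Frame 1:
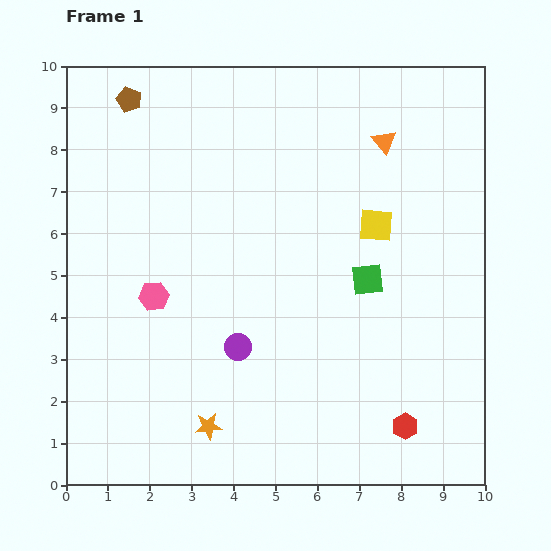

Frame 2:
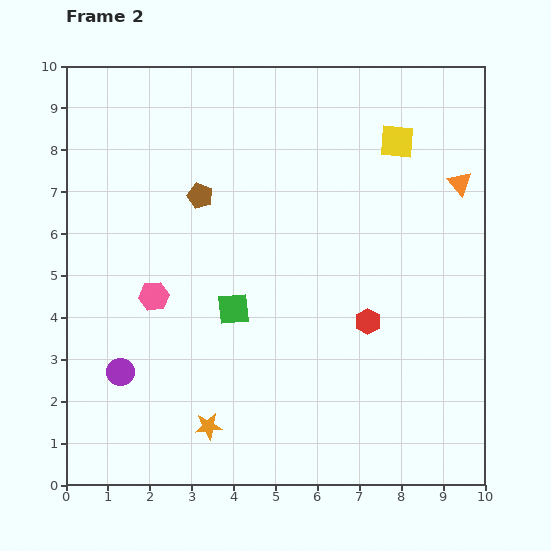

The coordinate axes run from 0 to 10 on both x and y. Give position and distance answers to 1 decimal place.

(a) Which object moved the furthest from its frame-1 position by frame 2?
the green square

(moved 3.3; next 2.9)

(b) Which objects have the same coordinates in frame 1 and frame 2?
the orange star, the pink hexagon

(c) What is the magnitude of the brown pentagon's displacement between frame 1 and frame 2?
2.9

The brown pentagon moved from (1.5, 9.2) to (3.2, 6.9), a distance of √(1.7² + 2.3²) ≈ 2.9.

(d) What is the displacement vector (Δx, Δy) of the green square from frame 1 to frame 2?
(-3.2, -0.7)

The green square was at (7.2, 4.9) in frame 1 and (4.0, 4.2) in frame 2.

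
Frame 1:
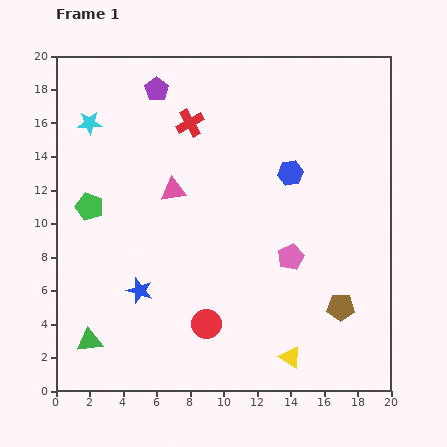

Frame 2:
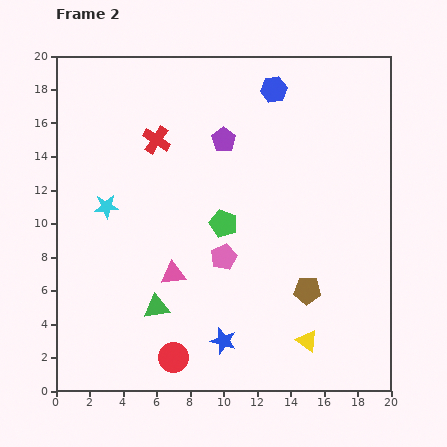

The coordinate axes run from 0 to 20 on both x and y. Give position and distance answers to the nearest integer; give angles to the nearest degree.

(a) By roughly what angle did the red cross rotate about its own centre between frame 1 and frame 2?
28° counter-clockwise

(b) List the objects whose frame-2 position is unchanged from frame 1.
none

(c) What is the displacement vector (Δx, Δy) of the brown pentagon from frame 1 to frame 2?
(-2, 1)

The brown pentagon was at (17, 5) in frame 1 and (15, 6) in frame 2.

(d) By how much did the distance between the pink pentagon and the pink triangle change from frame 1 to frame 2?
-5

Distance in frame 1: 8. Distance in frame 2: 3.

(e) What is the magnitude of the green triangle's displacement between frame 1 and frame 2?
4

The green triangle moved from (2, 3) to (6, 5), a distance of √(4² + 2²) ≈ 4.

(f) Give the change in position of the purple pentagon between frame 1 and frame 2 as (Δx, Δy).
(4, -3)

The purple pentagon was at (6, 18) in frame 1 and (10, 15) in frame 2.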